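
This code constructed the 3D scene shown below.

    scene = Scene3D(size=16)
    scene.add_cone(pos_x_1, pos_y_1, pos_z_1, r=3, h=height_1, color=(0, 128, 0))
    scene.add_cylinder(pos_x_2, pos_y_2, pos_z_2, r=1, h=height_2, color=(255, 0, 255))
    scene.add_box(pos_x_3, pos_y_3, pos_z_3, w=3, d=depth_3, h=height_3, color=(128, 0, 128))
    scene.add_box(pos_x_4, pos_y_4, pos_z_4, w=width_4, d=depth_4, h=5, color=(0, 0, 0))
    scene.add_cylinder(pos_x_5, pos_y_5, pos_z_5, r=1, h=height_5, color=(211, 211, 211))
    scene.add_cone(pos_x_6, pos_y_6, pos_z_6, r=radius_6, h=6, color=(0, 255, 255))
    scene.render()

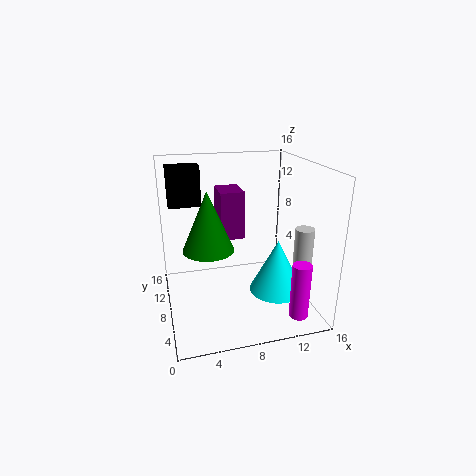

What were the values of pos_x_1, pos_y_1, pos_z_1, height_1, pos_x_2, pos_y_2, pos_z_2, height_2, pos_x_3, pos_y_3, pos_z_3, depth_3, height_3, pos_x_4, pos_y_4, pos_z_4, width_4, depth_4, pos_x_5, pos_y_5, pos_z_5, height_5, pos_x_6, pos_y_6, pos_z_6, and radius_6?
pos_x_1 = 5; pos_y_1 = 10; pos_z_1 = 6; height_1 = 7; pos_x_2 = 13; pos_y_2 = 2; pos_z_2 = 1; height_2 = 6; pos_x_3 = 7; pos_y_3 = 12; pos_z_3 = 6; depth_3 = 4; height_3 = 6; pos_x_4 = 1; pos_y_4 = 14; pos_z_4 = 10; width_4 = 4; depth_4 = 2; pos_x_5 = 14; pos_y_5 = 4; pos_z_5 = 4; height_5 = 6; pos_x_6 = 12; pos_y_6 = 6; pos_z_6 = 2; radius_6 = 3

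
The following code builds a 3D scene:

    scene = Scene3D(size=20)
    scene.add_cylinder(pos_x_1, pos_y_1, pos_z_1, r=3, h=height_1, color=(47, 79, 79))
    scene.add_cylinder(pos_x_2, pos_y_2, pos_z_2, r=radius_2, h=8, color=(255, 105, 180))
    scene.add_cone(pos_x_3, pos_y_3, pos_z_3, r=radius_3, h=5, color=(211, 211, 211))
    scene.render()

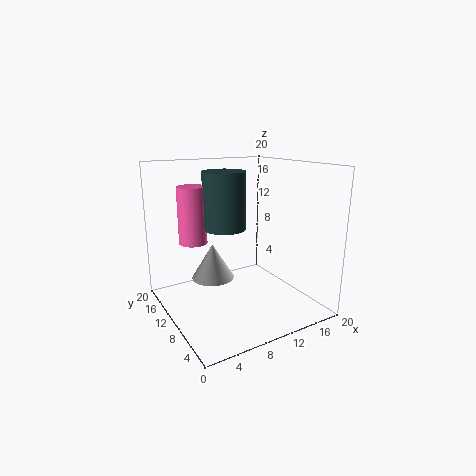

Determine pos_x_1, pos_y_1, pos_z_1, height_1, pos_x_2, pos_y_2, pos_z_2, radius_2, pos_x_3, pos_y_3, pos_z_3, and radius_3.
pos_x_1 = 9; pos_y_1 = 12; pos_z_1 = 11; height_1 = 8; pos_x_2 = 5; pos_y_2 = 14; pos_z_2 = 9; radius_2 = 2; pos_x_3 = 7; pos_y_3 = 12; pos_z_3 = 4; radius_3 = 3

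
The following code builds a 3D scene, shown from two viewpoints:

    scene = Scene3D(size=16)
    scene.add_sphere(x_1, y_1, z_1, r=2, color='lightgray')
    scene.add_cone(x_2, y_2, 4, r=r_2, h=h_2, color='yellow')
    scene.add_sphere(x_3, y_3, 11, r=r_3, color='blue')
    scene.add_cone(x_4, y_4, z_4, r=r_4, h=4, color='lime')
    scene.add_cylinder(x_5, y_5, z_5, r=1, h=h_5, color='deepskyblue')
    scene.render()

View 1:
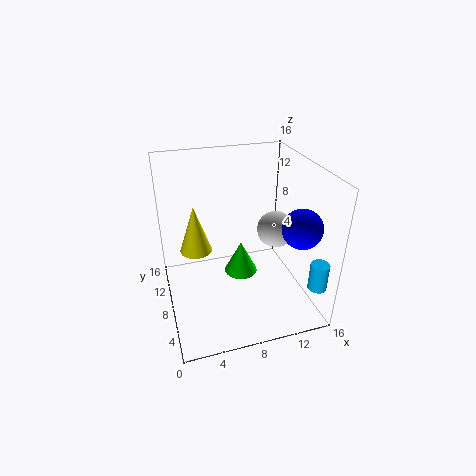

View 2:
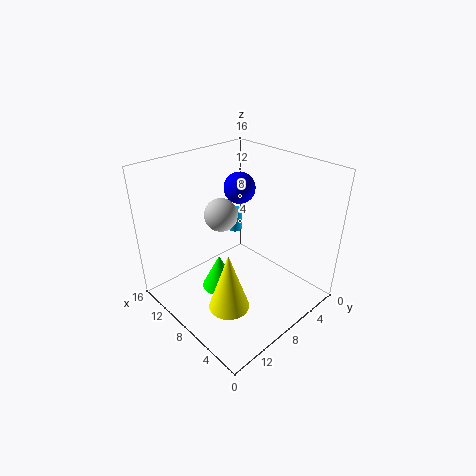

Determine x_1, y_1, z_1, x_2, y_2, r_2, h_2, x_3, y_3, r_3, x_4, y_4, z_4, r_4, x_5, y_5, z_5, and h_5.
x_1 = 12, y_1 = 7, z_1 = 9, x_2 = 4, y_2 = 13, r_2 = 2, h_2 = 6, x_3 = 13, y_3 = 3, r_3 = 2, x_4 = 9, y_4 = 10, z_4 = 2, r_4 = 2, x_5 = 15, y_5 = 2, z_5 = 4, h_5 = 3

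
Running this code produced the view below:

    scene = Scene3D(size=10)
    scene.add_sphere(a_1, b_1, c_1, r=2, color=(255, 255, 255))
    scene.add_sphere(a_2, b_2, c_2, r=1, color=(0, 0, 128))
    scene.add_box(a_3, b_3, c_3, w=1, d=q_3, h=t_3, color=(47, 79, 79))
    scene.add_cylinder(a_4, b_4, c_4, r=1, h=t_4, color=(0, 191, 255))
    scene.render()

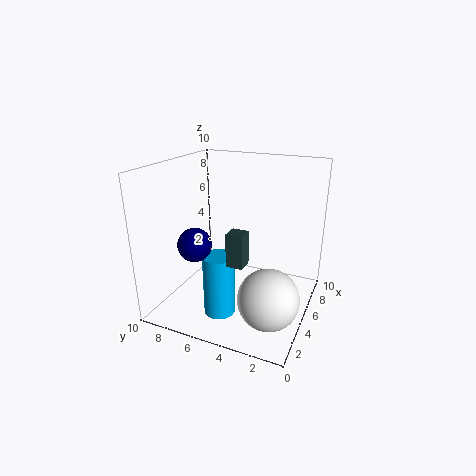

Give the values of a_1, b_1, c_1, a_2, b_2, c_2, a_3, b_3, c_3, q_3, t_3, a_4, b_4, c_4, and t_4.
a_1 = 3, b_1 = 2, c_1 = 2, a_2 = 1, b_2 = 6, c_2 = 6, a_3 = 1, b_3 = 3, c_3 = 5, q_3 = 1, t_3 = 2, a_4 = 2, b_4 = 5, c_4 = 1, t_4 = 4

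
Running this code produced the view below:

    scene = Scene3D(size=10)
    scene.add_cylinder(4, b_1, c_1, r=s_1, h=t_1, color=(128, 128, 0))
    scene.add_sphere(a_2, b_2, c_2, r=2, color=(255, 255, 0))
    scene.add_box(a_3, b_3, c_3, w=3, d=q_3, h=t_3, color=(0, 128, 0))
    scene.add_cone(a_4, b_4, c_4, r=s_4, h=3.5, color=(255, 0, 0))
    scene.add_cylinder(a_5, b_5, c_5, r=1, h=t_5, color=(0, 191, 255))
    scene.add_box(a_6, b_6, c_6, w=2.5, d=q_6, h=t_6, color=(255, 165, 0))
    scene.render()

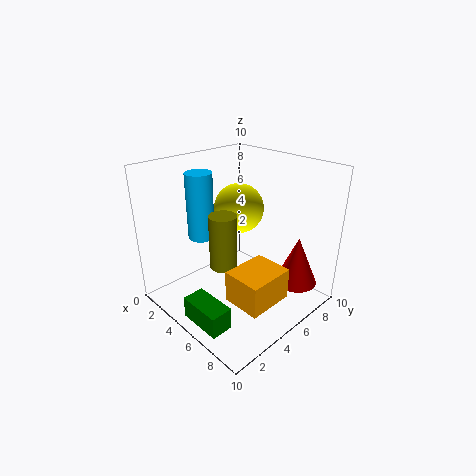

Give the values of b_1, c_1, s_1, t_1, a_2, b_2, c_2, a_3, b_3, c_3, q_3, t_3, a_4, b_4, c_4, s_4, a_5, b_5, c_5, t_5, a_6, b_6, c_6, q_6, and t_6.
b_1 = 4.5, c_1 = 2.5, s_1 = 1, t_1 = 4, a_2 = 2, b_2 = 8, c_2 = 5.5, a_3 = 4.5, b_3 = 0.5, c_3 = 0.5, q_3 = 1.5, t_3 = 1.5, a_4 = 8, b_4 = 8, c_4 = 1.5, s_4 = 1.5, a_5 = 1.5, b_5 = 4.5, c_5 = 4, t_5 = 5, a_6 = 7, b_6 = 2, c_6 = 2.5, q_6 = 3, t_6 = 2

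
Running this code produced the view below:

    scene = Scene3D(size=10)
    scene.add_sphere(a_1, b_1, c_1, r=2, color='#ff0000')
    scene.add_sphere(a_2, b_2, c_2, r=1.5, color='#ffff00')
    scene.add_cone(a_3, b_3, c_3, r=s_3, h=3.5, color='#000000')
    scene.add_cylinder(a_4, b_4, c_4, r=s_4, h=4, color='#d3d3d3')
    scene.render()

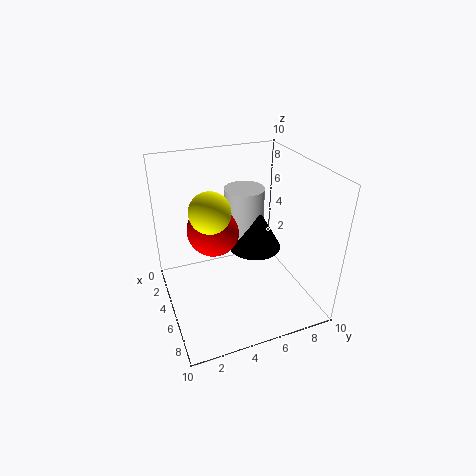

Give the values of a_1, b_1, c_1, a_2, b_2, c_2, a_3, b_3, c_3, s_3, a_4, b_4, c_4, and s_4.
a_1 = 2.5; b_1 = 4; c_1 = 4.5; a_2 = 3.5; b_2 = 3.5; c_2 = 6.5; a_3 = 3.5; b_3 = 7; c_3 = 3; s_3 = 2; a_4 = 2.5; b_4 = 6.5; c_4 = 3.5; s_4 = 1.5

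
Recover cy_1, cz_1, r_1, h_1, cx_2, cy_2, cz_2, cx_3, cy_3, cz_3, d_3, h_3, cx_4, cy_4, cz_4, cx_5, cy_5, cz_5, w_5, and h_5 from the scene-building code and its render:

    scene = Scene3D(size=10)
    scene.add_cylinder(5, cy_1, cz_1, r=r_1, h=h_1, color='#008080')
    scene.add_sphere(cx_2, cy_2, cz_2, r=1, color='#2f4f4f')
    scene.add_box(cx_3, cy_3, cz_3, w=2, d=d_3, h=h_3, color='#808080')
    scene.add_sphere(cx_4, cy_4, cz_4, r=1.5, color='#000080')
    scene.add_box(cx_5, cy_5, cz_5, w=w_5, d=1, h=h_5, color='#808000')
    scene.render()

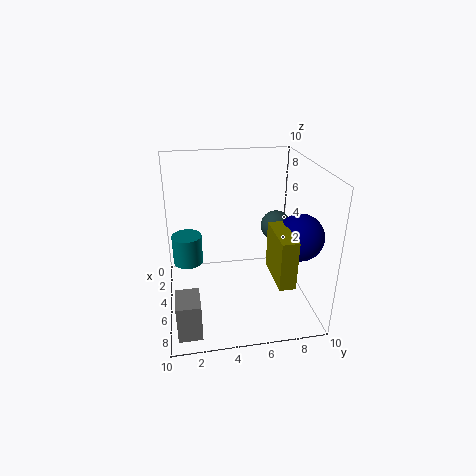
cy_1 = 1.5, cz_1 = 3.5, r_1 = 1, h_1 = 2, cx_2 = 5.5, cy_2 = 7.5, cz_2 = 6, cx_3 = 7.5, cy_3 = 0.5, cz_3 = 0.5, d_3 = 1.5, h_3 = 2.5, cx_4 = 7.5, cy_4 = 8.5, cz_4 = 6, cx_5 = 7, cy_5 = 6.5, cz_5 = 4, w_5 = 3, h_5 = 3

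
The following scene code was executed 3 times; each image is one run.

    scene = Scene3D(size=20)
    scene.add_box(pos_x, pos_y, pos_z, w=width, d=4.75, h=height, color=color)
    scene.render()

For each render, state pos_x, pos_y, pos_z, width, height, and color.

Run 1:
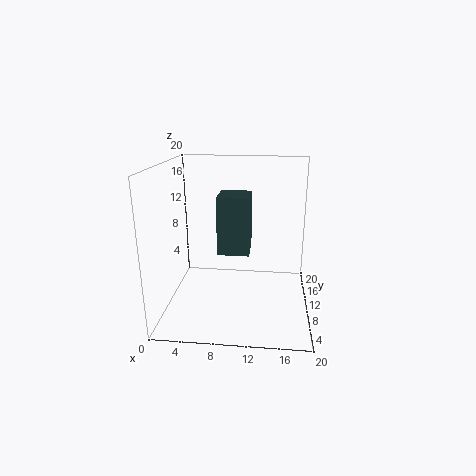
pos_x = 7.5, pos_y = 7.25, pos_z = 8.5, width = 4.25, height = 7.75, color = 'darkslategray'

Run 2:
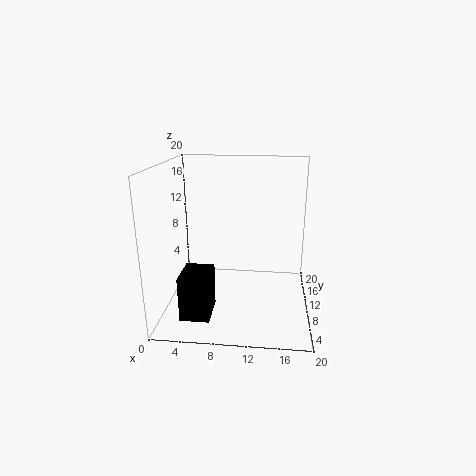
pos_x = 3.5, pos_y = 1.75, pos_z = 1.75, width = 3.75, height = 5.75, color = 'black'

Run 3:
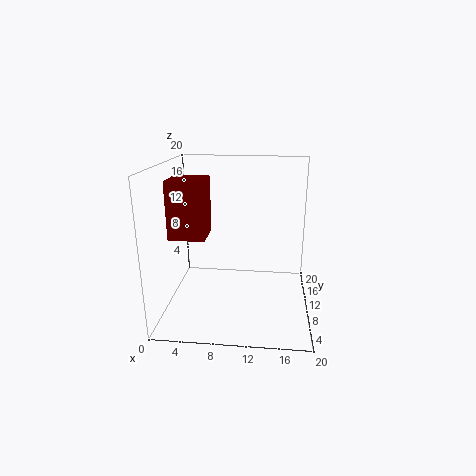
pos_x = 1.5, pos_y = 5.5, pos_z = 11, width = 4.75, height = 7.5, color = 'maroon'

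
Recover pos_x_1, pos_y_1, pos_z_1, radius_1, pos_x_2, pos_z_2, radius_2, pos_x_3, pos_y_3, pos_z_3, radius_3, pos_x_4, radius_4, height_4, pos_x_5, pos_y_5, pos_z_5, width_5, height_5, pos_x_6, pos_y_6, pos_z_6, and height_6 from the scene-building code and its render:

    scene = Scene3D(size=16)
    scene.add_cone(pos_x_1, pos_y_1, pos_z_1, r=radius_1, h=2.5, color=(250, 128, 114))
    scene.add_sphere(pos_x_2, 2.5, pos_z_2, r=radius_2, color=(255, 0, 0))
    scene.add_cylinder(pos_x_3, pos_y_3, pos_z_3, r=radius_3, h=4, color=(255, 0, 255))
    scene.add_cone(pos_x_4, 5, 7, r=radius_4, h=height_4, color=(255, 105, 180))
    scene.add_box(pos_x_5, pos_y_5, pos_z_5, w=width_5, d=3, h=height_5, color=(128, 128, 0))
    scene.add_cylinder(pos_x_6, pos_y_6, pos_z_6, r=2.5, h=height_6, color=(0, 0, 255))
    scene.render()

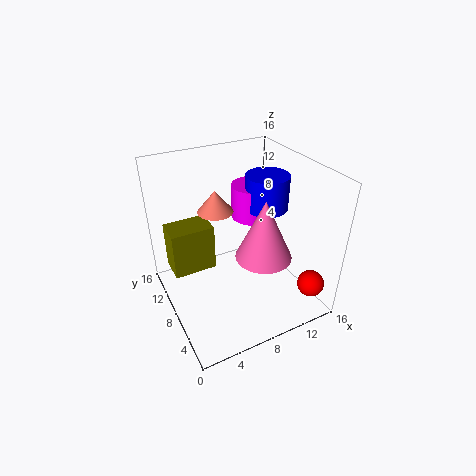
pos_x_1 = 6.5; pos_y_1 = 10.5; pos_z_1 = 10.5; radius_1 = 2; pos_x_2 = 14.5; pos_z_2 = 3; radius_2 = 1.5; pos_x_3 = 11.5; pos_y_3 = 11; pos_z_3 = 8.5; radius_3 = 2.5; pos_x_4 = 9.5; radius_4 = 3; height_4 = 6.5; pos_x_5 = 0.5; pos_y_5 = 7.5; pos_z_5 = 5.5; width_5 = 4.5; height_5 = 5; pos_x_6 = 12.5; pos_y_6 = 9.5; pos_z_6 = 10; height_6 = 4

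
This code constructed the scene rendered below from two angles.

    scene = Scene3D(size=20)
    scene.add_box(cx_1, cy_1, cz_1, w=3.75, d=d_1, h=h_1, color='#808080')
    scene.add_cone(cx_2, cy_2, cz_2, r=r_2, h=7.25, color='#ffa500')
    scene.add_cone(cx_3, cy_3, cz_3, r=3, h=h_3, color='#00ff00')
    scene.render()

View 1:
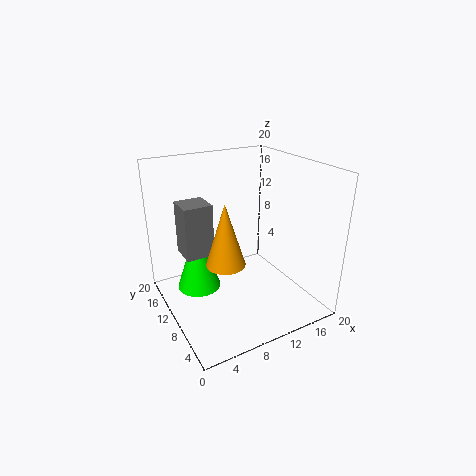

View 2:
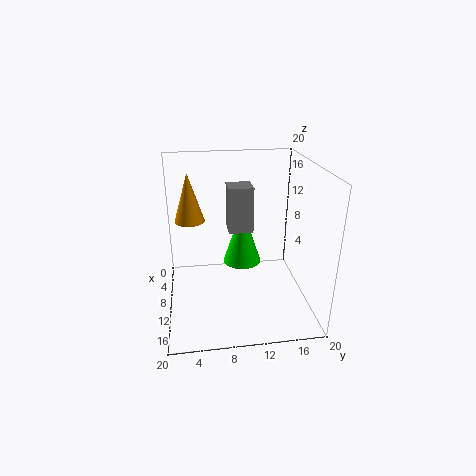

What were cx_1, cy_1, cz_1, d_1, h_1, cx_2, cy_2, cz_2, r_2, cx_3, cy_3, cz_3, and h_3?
cx_1 = 2.25
cy_1 = 9.25
cz_1 = 8.75
d_1 = 3.75
h_1 = 7
cx_2 = 4.75
cy_2 = 3.5
cz_2 = 10.75
r_2 = 2.25
cx_3 = 4.5
cy_3 = 11.5
cz_3 = 3.25
h_3 = 9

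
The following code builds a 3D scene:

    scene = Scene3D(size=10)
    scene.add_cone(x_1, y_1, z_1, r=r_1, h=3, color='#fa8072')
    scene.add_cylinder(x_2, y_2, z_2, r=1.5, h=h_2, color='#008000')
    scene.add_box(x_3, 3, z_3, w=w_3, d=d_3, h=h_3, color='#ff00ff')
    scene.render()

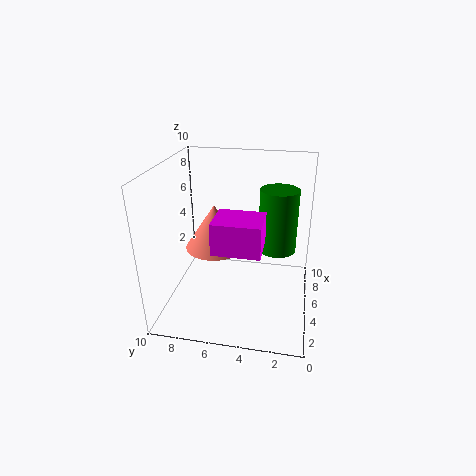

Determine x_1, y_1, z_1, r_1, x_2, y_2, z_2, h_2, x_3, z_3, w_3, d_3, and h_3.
x_1 = 4.5; y_1 = 6.5; z_1 = 4.5; r_1 = 2; x_2 = 8.5; y_2 = 2.5; z_2 = 2.5; h_2 = 5; x_3 = 1.5; z_3 = 5.5; w_3 = 2.5; d_3 = 3; h_3 = 2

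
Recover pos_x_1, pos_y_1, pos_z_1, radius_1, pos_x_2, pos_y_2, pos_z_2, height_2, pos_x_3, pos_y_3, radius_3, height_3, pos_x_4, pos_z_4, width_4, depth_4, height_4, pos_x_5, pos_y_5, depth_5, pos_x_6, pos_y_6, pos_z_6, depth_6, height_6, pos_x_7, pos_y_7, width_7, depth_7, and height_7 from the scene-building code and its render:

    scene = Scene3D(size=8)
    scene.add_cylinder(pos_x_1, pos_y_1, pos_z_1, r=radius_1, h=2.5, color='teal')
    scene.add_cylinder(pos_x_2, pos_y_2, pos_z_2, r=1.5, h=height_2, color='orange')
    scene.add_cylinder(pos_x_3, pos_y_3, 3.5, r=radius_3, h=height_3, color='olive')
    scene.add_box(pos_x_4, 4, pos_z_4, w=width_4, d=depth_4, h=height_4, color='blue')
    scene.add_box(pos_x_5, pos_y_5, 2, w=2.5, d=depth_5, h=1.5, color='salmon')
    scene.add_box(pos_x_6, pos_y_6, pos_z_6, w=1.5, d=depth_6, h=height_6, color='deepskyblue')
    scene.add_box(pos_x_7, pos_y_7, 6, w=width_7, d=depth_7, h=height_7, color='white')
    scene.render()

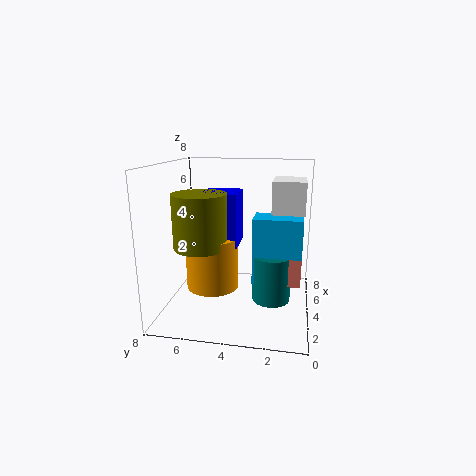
pos_x_1 = 3; pos_y_1 = 2; pos_z_1 = 1; radius_1 = 1; pos_x_2 = 4; pos_y_2 = 5.5; pos_z_2 = 1; height_2 = 3; pos_x_3 = 3.5; pos_y_3 = 6; radius_3 = 1.5; height_3 = 3; pos_x_4 = 3.5; pos_z_4 = 3.5; width_4 = 2; depth_4 = 2; height_4 = 3; pos_x_5 = 2.5; pos_y_5 = 0.5; depth_5 = 1; pos_x_6 = 2.5; pos_y_6 = 0.5; pos_z_6 = 2; depth_6 = 2.5; height_6 = 3.5; pos_x_7 = 1.5; pos_y_7 = 0.5; width_7 = 2; depth_7 = 1.5; height_7 = 1.5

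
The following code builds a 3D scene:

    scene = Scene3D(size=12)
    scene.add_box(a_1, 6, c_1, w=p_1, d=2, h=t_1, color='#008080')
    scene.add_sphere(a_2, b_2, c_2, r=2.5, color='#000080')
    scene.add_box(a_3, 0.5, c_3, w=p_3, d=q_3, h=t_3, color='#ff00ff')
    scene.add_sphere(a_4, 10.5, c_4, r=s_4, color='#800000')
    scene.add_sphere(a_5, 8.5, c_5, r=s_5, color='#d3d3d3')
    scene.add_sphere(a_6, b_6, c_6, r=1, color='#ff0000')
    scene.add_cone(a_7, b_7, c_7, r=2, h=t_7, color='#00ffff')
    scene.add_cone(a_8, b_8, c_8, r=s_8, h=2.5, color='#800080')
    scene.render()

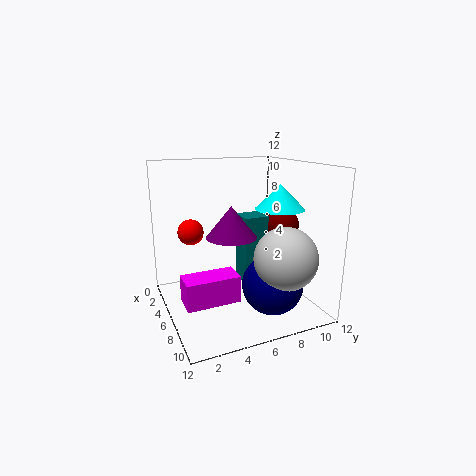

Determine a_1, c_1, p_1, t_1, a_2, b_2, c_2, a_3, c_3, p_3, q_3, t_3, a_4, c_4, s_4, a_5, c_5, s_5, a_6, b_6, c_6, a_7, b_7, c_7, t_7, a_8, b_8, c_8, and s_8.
a_1 = 5.5, c_1 = 2.5, p_1 = 2, t_1 = 5.5, a_2 = 8.5, b_2 = 8, c_2 = 2.5, a_3 = 8, c_3 = 2.5, p_3 = 2, q_3 = 4, t_3 = 2, a_4 = 5.5, c_4 = 6.5, s_4 = 1.5, a_5 = 9.5, c_5 = 5, s_5 = 2.5, a_6 = 6, b_6 = 2, c_6 = 7, a_7 = 7.5, b_7 = 9, c_7 = 8.5, t_7 = 2, a_8 = 7, b_8 = 5, c_8 = 6.5, s_8 = 2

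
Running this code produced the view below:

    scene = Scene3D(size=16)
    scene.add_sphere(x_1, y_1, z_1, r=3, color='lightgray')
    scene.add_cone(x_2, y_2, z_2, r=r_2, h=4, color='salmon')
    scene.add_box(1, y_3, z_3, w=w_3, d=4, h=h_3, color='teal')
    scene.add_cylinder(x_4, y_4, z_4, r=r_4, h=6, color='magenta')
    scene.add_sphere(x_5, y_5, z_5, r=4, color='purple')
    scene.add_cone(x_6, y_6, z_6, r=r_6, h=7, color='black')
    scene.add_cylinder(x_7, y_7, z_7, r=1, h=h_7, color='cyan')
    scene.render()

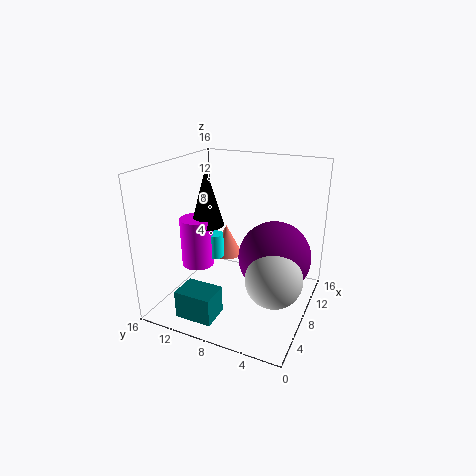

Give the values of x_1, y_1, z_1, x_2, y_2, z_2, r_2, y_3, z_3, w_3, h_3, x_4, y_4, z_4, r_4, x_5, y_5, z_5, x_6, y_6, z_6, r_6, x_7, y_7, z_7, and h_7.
x_1 = 6, y_1 = 3, z_1 = 5, x_2 = 13, y_2 = 12, z_2 = 3, r_2 = 2, y_3 = 8, z_3 = 1, w_3 = 3, h_3 = 3, x_4 = 9, y_4 = 14, z_4 = 3, r_4 = 2, x_5 = 9, y_5 = 4, z_5 = 6, x_6 = 10, y_6 = 13, z_6 = 8, r_6 = 2, x_7 = 10, y_7 = 12, z_7 = 4, h_7 = 3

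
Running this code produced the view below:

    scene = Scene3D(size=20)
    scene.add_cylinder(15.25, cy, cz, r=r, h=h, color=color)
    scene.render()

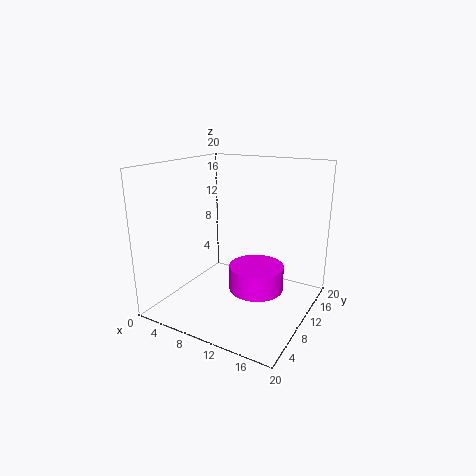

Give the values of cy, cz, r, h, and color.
cy = 5.25, cz = 6, r = 3.25, h = 3, color = 'magenta'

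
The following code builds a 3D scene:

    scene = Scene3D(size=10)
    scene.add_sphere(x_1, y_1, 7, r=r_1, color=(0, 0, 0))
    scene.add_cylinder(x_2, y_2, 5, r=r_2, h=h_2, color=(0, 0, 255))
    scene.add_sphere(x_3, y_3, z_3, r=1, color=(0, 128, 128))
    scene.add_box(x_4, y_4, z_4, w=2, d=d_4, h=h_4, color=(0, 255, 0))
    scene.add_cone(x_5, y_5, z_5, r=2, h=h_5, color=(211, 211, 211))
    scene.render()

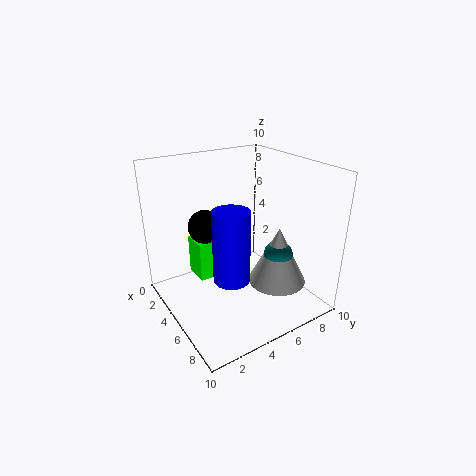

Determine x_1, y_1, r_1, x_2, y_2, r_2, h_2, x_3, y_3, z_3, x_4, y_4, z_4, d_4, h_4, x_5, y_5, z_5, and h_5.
x_1 = 6; y_1 = 2; r_1 = 1; x_2 = 9; y_2 = 2; r_2 = 1; h_2 = 4; x_3 = 7; y_3 = 7; z_3 = 4; x_4 = 1; y_4 = 3; z_4 = 1; d_4 = 3; h_4 = 3; x_5 = 7; y_5 = 7; z_5 = 2; h_5 = 4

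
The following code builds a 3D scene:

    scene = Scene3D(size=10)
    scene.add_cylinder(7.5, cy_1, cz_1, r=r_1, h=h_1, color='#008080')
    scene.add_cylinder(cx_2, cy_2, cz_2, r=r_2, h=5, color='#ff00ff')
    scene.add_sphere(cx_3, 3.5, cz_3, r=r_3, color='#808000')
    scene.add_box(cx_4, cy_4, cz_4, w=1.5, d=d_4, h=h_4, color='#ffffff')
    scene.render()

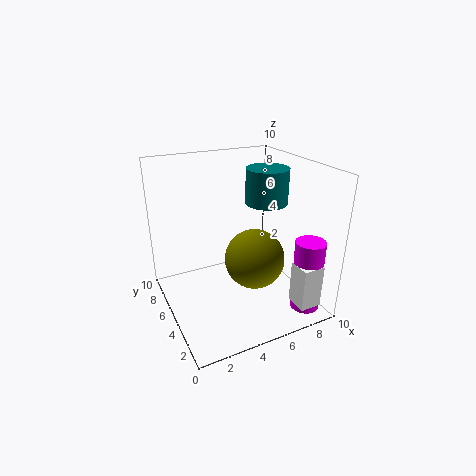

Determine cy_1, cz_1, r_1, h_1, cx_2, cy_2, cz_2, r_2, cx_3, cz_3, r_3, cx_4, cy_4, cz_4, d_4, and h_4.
cy_1 = 5.5, cz_1 = 7, r_1 = 1.5, h_1 = 2.5, cx_2 = 8.5, cy_2 = 1.5, cz_2 = 0.5, r_2 = 1, cx_3 = 5.5, cz_3 = 4, r_3 = 2, cx_4 = 7.5, cy_4 = 0.5, cz_4 = 1, d_4 = 1.5, h_4 = 3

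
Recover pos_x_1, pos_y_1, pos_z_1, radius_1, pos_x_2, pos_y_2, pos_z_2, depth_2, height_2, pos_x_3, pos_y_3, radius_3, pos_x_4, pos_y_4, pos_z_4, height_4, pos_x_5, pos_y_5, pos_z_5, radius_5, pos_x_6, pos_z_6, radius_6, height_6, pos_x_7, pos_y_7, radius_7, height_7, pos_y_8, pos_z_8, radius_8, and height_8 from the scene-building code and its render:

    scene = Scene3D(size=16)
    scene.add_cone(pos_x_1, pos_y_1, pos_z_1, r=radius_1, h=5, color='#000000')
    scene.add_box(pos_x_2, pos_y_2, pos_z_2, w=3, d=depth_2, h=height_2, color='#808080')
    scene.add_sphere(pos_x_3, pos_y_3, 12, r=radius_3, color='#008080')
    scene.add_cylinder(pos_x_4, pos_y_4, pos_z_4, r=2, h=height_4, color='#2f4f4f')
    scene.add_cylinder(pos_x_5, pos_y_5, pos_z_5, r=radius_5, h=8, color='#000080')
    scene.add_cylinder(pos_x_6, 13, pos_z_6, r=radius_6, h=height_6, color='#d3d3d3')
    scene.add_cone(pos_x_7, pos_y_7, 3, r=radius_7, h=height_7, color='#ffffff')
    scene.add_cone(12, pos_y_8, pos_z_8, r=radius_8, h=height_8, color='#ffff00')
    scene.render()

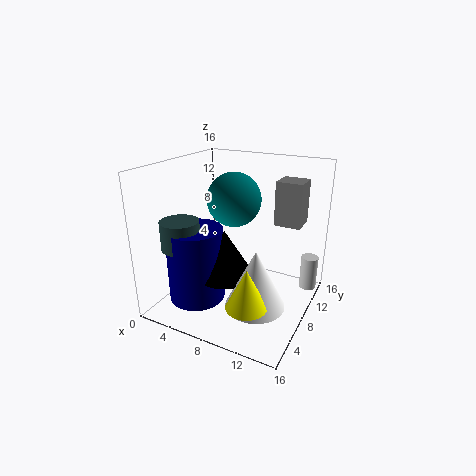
pos_x_1 = 8
pos_y_1 = 5
pos_z_1 = 5
radius_1 = 3
pos_x_2 = 11
pos_y_2 = 11
pos_z_2 = 9
depth_2 = 3
height_2 = 5
pos_x_3 = 7
pos_y_3 = 9
radius_3 = 3
pos_x_4 = 4
pos_y_4 = 3
pos_z_4 = 8
height_4 = 3
pos_x_5 = 5
pos_y_5 = 4
pos_z_5 = 2
radius_5 = 3
pos_x_6 = 15
pos_z_6 = 1
radius_6 = 1
height_6 = 4
pos_x_7 = 12
pos_y_7 = 4
radius_7 = 3
height_7 = 6
pos_y_8 = 2
pos_z_8 = 4
radius_8 = 2
height_8 = 4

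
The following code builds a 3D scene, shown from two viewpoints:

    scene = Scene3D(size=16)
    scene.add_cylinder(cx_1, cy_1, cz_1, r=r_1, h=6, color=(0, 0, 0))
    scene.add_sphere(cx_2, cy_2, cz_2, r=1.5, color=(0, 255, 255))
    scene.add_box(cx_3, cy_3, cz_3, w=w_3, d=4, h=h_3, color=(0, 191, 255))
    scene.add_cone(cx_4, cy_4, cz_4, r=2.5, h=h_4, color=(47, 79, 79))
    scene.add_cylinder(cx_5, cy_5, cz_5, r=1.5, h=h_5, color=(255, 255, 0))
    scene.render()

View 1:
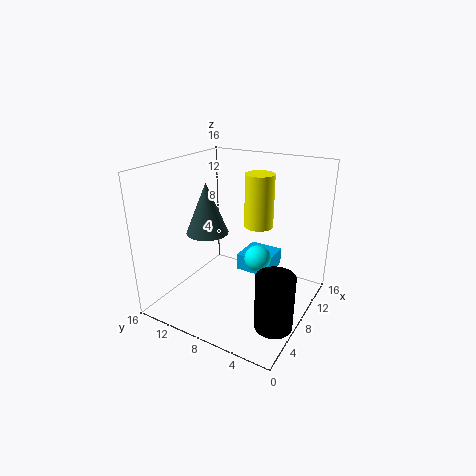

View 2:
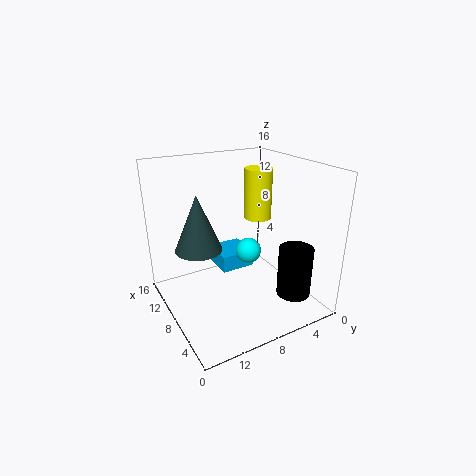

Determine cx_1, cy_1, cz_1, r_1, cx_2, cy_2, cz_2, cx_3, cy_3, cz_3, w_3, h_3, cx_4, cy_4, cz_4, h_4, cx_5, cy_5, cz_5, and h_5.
cx_1 = 5, cy_1 = 2, cz_1 = 0.5, r_1 = 2, cx_2 = 9, cy_2 = 6, cz_2 = 5.5, cx_3 = 9.5, cy_3 = 5, cz_3 = 3, w_3 = 4, h_3 = 2, cx_4 = 8.5, cy_4 = 12.5, cz_4 = 7.5, h_4 = 6, cx_5 = 8, cy_5 = 5.5, cz_5 = 10, h_5 = 5.5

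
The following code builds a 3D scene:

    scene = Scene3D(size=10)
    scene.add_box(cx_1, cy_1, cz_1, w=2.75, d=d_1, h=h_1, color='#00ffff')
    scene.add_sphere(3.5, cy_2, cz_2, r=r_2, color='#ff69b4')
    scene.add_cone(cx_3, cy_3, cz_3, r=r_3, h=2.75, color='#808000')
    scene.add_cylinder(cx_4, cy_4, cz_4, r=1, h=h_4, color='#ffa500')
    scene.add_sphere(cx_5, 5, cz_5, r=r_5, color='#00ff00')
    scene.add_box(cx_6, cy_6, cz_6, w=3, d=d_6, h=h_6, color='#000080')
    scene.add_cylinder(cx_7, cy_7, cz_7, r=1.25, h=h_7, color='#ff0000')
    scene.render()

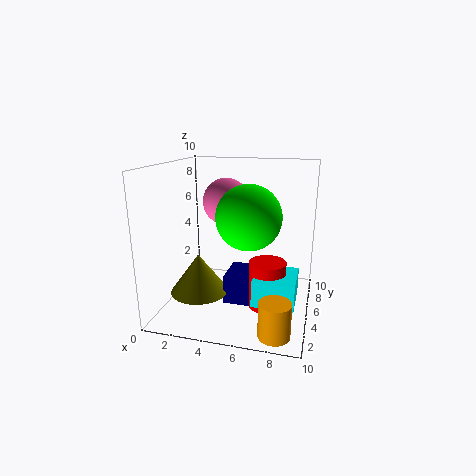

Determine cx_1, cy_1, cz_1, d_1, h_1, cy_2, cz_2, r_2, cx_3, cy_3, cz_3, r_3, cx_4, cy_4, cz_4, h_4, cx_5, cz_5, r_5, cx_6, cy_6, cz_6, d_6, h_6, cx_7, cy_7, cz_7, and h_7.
cx_1 = 6.5; cy_1 = 2.5; cz_1 = 1.25; d_1 = 3; h_1 = 1.75; cy_2 = 7.25; cz_2 = 7; r_2 = 1.75; cx_3 = 2.5; cy_3 = 3.75; cz_3 = 1.25; r_3 = 2; cx_4 = 8.25; cy_4 = 1.25; cz_4 = 0.25; h_4 = 2.25; cx_5 = 5.75; cz_5 = 6.5; r_5 = 2.25; cx_6 = 4.25; cy_6 = 3.75; cz_6 = 0.5; d_6 = 2.75; h_6 = 2; cx_7 = 7.25; cy_7 = 4.25; cz_7 = 0.5; h_7 = 3.25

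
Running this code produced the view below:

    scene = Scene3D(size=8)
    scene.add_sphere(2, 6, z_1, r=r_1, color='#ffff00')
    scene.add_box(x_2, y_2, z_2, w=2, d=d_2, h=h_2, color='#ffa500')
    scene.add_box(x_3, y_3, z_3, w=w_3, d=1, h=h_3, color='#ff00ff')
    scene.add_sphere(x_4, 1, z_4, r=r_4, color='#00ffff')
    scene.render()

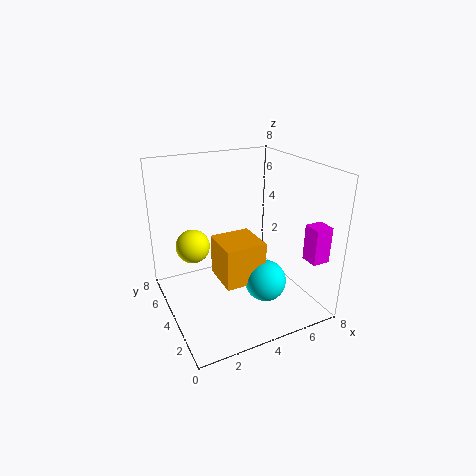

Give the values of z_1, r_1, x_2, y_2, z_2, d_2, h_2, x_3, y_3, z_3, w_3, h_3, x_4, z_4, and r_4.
z_1 = 3; r_1 = 1; x_2 = 2; y_2 = 1; z_2 = 3; d_2 = 2; h_2 = 2; x_3 = 7; y_3 = 1; z_3 = 3; w_3 = 1; h_3 = 2; x_4 = 4; z_4 = 3; r_4 = 1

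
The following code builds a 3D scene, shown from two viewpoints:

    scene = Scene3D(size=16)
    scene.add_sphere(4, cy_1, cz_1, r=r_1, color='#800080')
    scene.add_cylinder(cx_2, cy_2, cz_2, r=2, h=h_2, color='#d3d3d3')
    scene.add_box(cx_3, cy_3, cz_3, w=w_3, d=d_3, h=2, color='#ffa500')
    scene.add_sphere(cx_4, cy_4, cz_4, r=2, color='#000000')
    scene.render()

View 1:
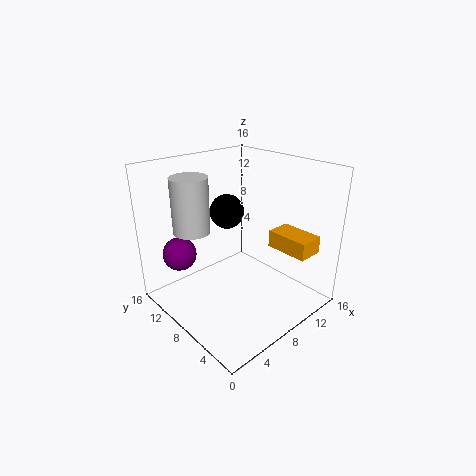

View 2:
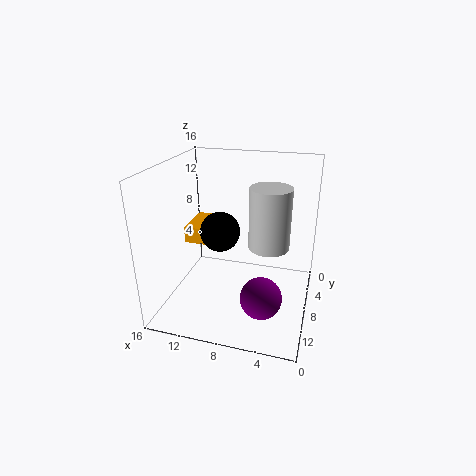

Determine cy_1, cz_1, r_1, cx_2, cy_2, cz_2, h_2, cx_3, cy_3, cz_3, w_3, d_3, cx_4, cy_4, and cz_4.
cy_1 = 14; cz_1 = 5; r_1 = 2; cx_2 = 4; cy_2 = 11; cz_2 = 9; h_2 = 6; cx_3 = 12; cy_3 = 2; cz_3 = 6; w_3 = 3; d_3 = 5; cx_4 = 9; cy_4 = 11; cz_4 = 10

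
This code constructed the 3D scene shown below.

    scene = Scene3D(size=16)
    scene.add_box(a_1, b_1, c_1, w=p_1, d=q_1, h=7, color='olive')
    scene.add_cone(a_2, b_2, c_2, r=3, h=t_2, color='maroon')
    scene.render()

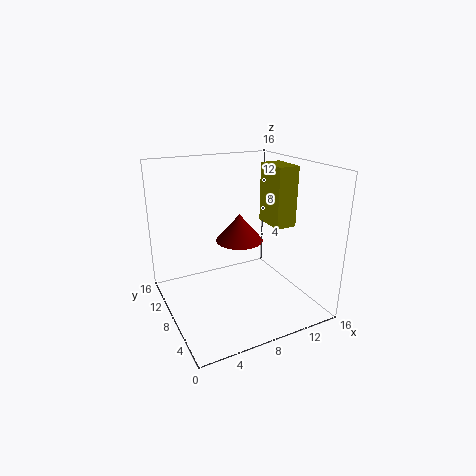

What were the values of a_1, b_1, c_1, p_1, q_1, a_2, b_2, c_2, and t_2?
a_1 = 12.5
b_1 = 7
c_1 = 8.5
p_1 = 2.5
q_1 = 4
a_2 = 10.5
b_2 = 12.5
c_2 = 5.5
t_2 = 3.5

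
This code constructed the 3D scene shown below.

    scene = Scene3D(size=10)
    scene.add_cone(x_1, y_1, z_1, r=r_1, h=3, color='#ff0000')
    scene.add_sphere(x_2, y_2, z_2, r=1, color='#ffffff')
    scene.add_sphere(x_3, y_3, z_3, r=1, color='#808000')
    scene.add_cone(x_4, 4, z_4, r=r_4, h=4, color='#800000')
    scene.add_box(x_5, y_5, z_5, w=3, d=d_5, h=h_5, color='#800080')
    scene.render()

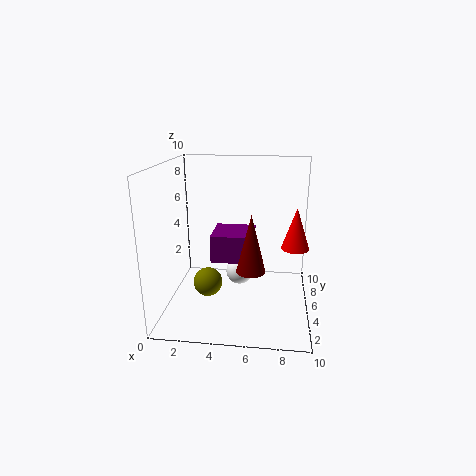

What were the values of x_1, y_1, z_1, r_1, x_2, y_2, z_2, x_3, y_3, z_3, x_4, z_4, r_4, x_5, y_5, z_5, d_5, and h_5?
x_1 = 9; y_1 = 6; z_1 = 4; r_1 = 1; x_2 = 5; y_2 = 6; z_2 = 2; x_3 = 3; y_3 = 4; z_3 = 2; x_4 = 6; z_4 = 3; r_4 = 1; x_5 = 3; y_5 = 5; z_5 = 3; d_5 = 3; h_5 = 2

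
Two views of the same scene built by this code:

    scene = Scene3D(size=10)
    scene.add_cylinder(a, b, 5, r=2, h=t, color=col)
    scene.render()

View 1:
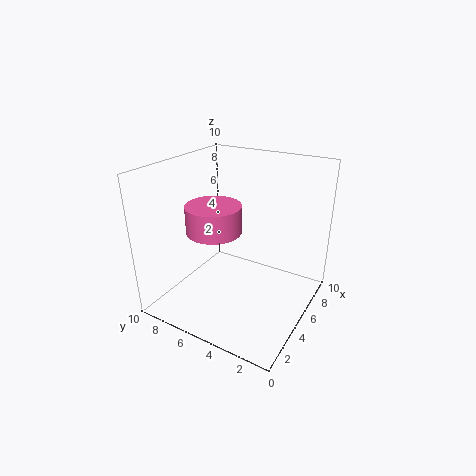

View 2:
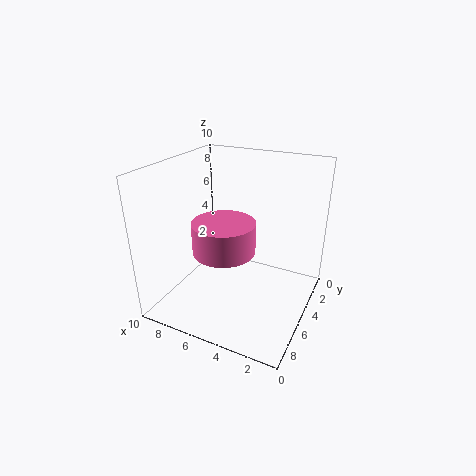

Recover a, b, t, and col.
a = 5; b = 7; t = 2; col = 'hotpink'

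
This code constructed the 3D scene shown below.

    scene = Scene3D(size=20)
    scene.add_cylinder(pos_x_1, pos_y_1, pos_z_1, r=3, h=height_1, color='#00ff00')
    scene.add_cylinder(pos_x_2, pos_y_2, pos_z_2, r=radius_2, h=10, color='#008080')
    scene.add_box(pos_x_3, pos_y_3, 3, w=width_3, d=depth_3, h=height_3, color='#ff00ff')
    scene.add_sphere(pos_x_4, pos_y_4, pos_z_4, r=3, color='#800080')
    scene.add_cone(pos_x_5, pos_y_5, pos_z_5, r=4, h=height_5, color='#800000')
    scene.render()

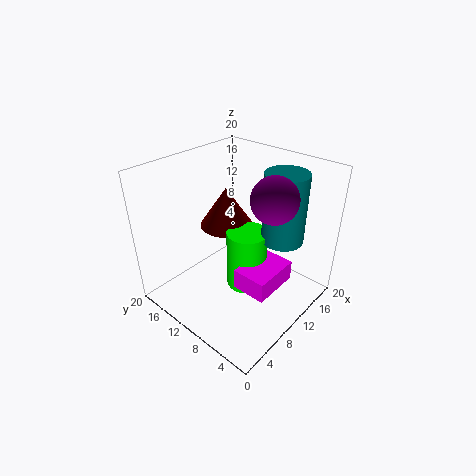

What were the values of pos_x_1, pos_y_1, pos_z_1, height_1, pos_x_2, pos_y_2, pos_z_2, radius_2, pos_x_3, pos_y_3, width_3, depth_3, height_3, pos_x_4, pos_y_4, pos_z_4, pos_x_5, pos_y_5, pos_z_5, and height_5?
pos_x_1 = 12, pos_y_1 = 10, pos_z_1 = 1, height_1 = 9, pos_x_2 = 15, pos_y_2 = 6, pos_z_2 = 9, radius_2 = 3, pos_x_3 = 8, pos_y_3 = 4, width_3 = 7, depth_3 = 5, height_3 = 3, pos_x_4 = 11, pos_y_4 = 5, pos_z_4 = 17, pos_x_5 = 13, pos_y_5 = 15, pos_z_5 = 9, height_5 = 6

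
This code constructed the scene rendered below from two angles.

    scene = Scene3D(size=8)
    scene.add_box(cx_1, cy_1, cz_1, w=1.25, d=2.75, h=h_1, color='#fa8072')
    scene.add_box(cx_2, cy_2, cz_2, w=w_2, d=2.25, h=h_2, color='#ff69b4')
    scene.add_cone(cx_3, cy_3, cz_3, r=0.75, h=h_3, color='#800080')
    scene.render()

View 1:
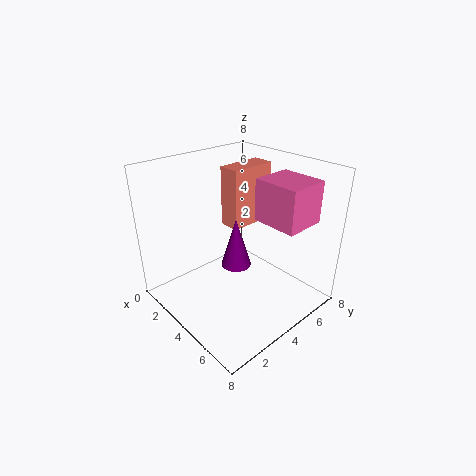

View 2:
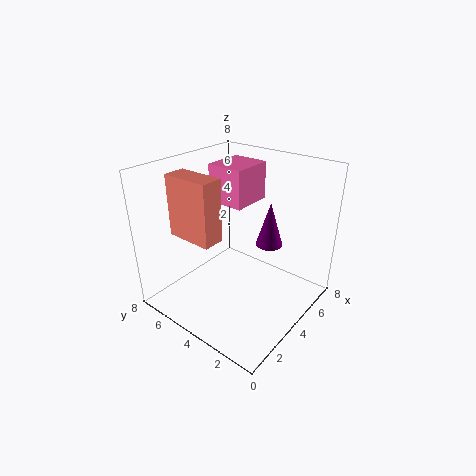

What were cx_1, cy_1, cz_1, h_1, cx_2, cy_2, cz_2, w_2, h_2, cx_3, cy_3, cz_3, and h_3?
cx_1 = 2
cy_1 = 4.5
cz_1 = 4
h_1 = 3.5
cx_2 = 4.75
cy_2 = 4.5
cz_2 = 5.25
w_2 = 2.5
h_2 = 2.25
cx_3 = 5.25
cy_3 = 2.75
cz_3 = 3.5
h_3 = 2.5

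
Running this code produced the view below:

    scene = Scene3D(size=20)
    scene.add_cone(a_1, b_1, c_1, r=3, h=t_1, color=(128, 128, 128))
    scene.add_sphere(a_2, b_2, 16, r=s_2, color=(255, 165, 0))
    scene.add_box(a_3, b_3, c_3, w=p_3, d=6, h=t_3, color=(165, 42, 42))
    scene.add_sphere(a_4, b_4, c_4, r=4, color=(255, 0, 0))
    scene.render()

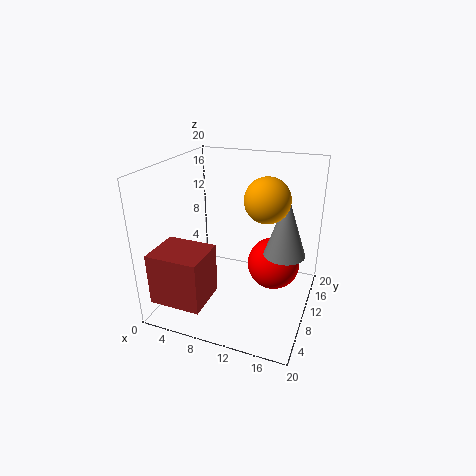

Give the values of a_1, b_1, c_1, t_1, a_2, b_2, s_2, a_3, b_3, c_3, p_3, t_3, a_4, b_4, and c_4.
a_1 = 16, b_1 = 13, c_1 = 7, t_1 = 9, a_2 = 14, b_2 = 10, s_2 = 3, a_3 = 1, b_3 = 1, c_3 = 3, p_3 = 7, t_3 = 7, a_4 = 14, b_4 = 15, c_4 = 4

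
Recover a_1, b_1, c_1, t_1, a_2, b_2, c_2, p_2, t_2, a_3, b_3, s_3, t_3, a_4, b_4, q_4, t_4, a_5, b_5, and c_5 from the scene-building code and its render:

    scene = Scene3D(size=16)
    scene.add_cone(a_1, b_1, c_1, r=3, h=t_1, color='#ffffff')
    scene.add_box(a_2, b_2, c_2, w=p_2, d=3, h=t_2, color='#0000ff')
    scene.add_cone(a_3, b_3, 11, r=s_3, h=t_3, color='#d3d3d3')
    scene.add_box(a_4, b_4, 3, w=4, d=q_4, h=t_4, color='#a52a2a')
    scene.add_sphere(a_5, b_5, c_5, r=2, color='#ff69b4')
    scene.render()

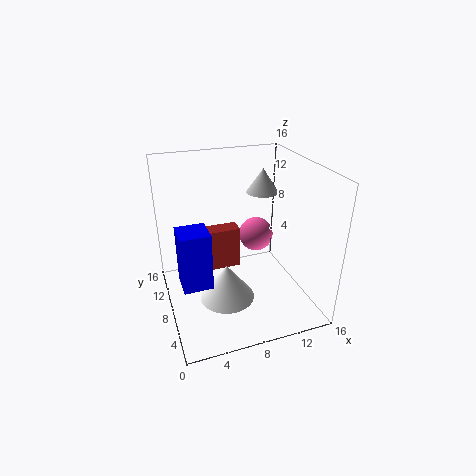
a_1 = 6; b_1 = 6; c_1 = 2; t_1 = 4; a_2 = 1; b_2 = 4; c_2 = 5; p_2 = 3; t_2 = 6; a_3 = 13; b_3 = 13; s_3 = 2; t_3 = 3; a_4 = 5; b_4 = 10; q_4 = 2; t_4 = 5; a_5 = 11; b_5 = 10; c_5 = 7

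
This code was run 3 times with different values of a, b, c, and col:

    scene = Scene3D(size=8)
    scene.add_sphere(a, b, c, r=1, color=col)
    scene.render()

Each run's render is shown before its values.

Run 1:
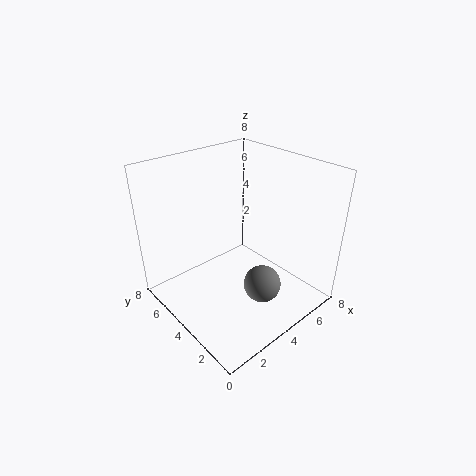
a = 4, b = 2, c = 2, col = 'gray'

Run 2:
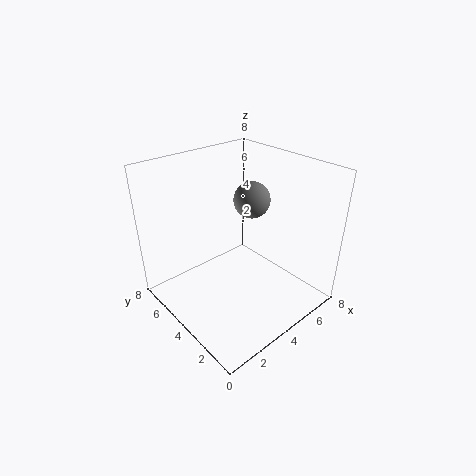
a = 5, b = 4, c = 6, col = 'gray'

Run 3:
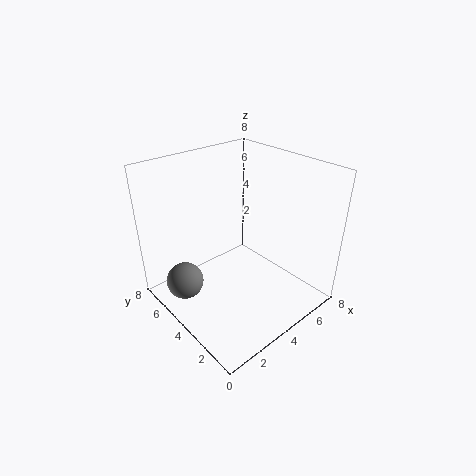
a = 1, b = 5, c = 2, col = 'gray'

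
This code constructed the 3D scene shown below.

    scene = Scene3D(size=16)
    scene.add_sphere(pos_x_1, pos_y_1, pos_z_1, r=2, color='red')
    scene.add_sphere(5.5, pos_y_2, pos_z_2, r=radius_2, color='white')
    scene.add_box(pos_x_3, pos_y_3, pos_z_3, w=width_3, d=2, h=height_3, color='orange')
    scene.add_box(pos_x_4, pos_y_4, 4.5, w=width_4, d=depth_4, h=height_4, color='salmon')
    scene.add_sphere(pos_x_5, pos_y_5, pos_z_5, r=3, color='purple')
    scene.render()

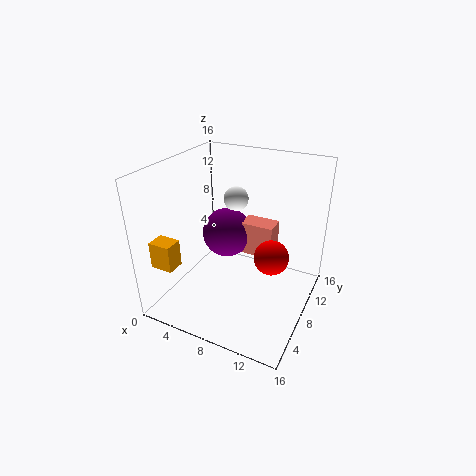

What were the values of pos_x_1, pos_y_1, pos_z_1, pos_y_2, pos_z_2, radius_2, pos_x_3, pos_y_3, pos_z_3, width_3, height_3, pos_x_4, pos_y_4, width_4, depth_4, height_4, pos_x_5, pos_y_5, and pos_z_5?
pos_x_1 = 11.5
pos_y_1 = 9.5
pos_z_1 = 5.5
pos_y_2 = 12.5
pos_z_2 = 10.5
radius_2 = 1.5
pos_x_3 = 0.5
pos_y_3 = 2
pos_z_3 = 5.5
width_3 = 2.5
height_3 = 3
pos_x_4 = 7
pos_y_4 = 10.5
width_4 = 4
depth_4 = 2.5
height_4 = 4
pos_x_5 = 5
pos_y_5 = 11
pos_z_5 = 6.5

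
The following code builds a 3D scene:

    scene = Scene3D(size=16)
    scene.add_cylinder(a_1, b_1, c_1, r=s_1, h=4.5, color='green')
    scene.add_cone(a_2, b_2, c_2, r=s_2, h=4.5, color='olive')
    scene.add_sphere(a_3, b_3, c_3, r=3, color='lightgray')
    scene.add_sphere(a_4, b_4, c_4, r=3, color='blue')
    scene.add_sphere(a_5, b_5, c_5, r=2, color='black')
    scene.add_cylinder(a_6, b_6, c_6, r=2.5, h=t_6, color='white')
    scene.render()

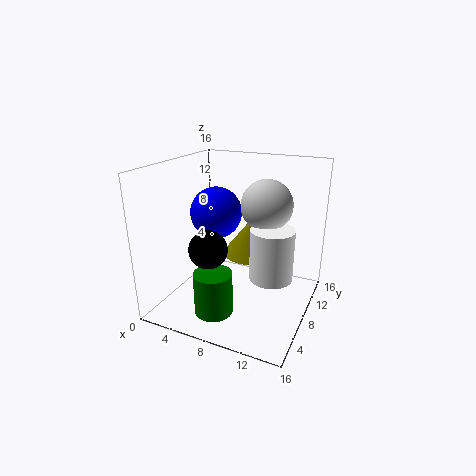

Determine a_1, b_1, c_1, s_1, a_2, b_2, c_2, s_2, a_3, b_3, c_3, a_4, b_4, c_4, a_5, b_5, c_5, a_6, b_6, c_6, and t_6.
a_1 = 7.5; b_1 = 3; c_1 = 1.5; s_1 = 2; a_2 = 8; b_2 = 12; c_2 = 4.5; s_2 = 3.5; a_3 = 10; b_3 = 11.5; c_3 = 11; a_4 = 4.5; b_4 = 9.5; c_4 = 10; a_5 = 6.5; b_5 = 4; c_5 = 8; a_6 = 11.5; b_6 = 9.5; c_6 = 3; t_6 = 6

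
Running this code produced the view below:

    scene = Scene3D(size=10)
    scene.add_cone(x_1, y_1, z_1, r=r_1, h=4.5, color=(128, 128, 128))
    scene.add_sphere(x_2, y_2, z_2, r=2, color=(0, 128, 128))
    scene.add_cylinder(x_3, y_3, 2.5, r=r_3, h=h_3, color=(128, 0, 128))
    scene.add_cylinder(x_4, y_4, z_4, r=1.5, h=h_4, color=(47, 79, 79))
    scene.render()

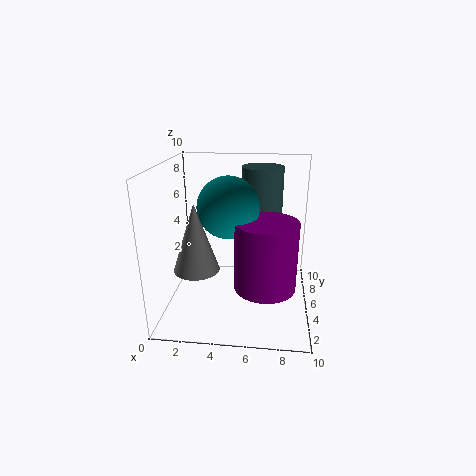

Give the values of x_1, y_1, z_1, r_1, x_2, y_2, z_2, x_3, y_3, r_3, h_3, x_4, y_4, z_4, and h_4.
x_1 = 2.5
y_1 = 3
z_1 = 3.5
r_1 = 1.5
x_2 = 4.5
y_2 = 4
z_2 = 7.5
x_3 = 7
y_3 = 3
r_3 = 2
h_3 = 4.5
x_4 = 6.5
y_4 = 7.5
z_4 = 6
h_4 = 3.5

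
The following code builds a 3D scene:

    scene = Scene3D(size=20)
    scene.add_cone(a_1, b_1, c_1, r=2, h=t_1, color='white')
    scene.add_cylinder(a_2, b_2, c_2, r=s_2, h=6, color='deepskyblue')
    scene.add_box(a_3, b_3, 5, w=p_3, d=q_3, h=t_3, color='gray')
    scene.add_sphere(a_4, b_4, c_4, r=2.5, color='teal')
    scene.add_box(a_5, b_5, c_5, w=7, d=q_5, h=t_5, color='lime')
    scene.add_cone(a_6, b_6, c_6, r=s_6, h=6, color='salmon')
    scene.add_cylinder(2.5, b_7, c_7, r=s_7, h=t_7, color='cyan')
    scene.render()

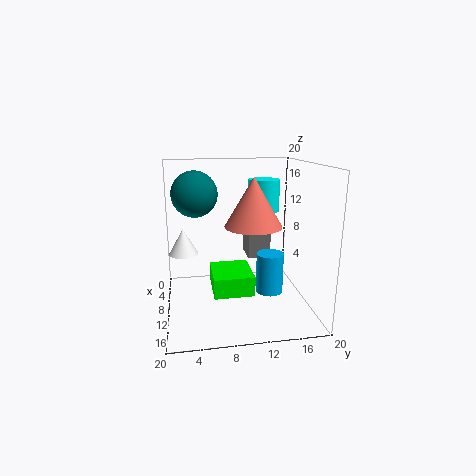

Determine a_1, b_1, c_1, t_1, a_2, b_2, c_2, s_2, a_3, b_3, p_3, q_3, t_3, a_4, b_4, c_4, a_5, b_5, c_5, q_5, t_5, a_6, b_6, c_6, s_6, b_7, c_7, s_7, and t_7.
a_1 = 9.5
b_1 = 2.5
c_1 = 8
t_1 = 3.5
a_2 = 9
b_2 = 15
c_2 = 1
s_2 = 2
a_3 = 0.5
b_3 = 12.5
p_3 = 5
q_3 = 3.5
t_3 = 6.5
a_4 = 17
b_4 = 4
c_4 = 17.5
a_5 = 3.5
b_5 = 6.5
c_5 = 1
q_5 = 6
t_5 = 3
a_6 = 15
b_6 = 11
c_6 = 13
s_6 = 3.5
b_7 = 15.5
c_7 = 12
s_7 = 2.5
t_7 = 5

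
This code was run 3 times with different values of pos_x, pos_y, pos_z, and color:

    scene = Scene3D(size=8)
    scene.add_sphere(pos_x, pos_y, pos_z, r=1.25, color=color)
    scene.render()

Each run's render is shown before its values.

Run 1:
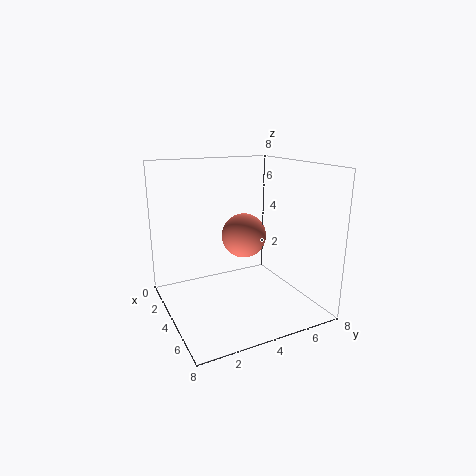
pos_x = 3.75, pos_y = 4.5, pos_z = 4, color = 'salmon'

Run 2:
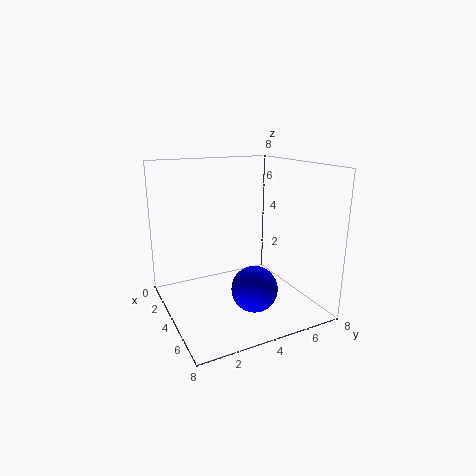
pos_x = 5.5, pos_y = 4.25, pos_z = 1.5, color = 'blue'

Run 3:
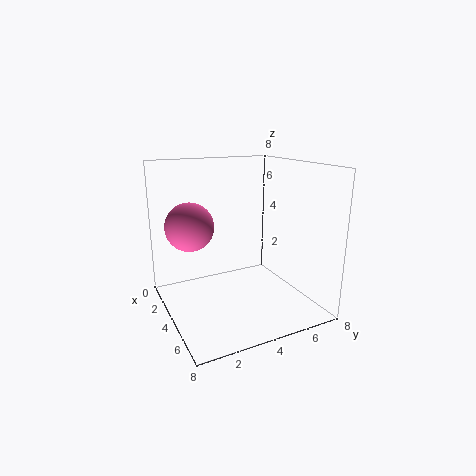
pos_x = 4, pos_y = 1.25, pos_z = 5, color = 'hotpink'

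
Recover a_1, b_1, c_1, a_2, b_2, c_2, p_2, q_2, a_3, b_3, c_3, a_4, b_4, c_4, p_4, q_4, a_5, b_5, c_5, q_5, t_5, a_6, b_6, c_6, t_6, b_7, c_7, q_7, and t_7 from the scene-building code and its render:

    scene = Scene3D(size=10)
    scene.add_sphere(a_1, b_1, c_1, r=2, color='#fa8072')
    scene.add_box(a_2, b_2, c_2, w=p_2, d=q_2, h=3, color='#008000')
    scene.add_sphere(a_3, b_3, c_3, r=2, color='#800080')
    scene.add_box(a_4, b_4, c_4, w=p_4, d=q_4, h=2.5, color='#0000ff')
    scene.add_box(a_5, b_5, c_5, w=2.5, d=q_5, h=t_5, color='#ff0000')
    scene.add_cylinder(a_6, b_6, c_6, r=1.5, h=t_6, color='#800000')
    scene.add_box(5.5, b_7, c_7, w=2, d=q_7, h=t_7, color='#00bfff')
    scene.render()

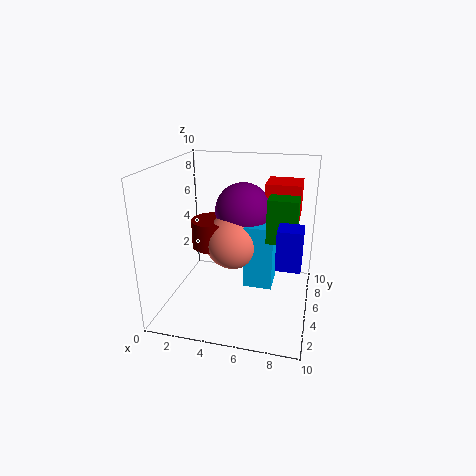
a_1 = 4.5, b_1 = 5.5, c_1 = 4.5, a_2 = 7, b_2 = 4.5, c_2 = 5, p_2 = 2, q_2 = 1.5, a_3 = 5, b_3 = 6.5, c_3 = 6.5, a_4 = 8, b_4 = 2, c_4 = 4.5, p_4 = 1.5, q_4 = 1.5, a_5 = 6.5, b_5 = 6.5, c_5 = 6, q_5 = 2.5, t_5 = 2.5, a_6 = 3, b_6 = 5.5, c_6 = 4, t_6 = 2, b_7 = 4.5, c_7 = 1.5, q_7 = 2, t_7 = 4.5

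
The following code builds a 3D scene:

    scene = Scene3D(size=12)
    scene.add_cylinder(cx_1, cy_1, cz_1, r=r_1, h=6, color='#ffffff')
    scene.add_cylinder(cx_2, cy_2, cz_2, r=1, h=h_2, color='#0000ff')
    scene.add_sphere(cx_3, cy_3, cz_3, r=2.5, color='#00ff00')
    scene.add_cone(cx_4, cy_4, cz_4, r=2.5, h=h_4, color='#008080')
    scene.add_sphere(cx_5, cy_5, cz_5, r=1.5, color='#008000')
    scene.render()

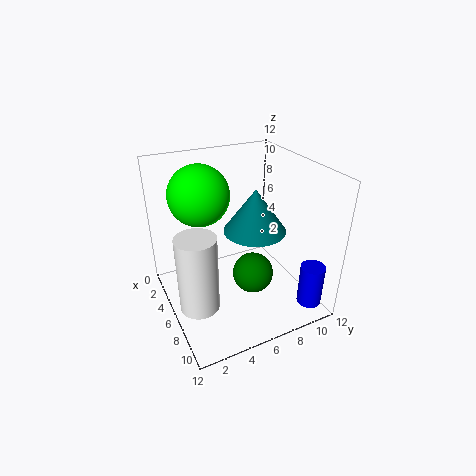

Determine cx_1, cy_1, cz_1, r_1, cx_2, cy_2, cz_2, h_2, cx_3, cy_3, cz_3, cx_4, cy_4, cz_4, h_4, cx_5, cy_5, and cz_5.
cx_1 = 8.5, cy_1 = 1.5, cz_1 = 2.5, r_1 = 1.5, cx_2 = 10.5, cy_2 = 10.5, cz_2 = 1, h_2 = 3.5, cx_3 = 4, cy_3 = 3.5, cz_3 = 9.5, cx_4 = 7, cy_4 = 7, cz_4 = 7, h_4 = 3.5, cx_5 = 9.5, cy_5 = 5.5, cz_5 = 5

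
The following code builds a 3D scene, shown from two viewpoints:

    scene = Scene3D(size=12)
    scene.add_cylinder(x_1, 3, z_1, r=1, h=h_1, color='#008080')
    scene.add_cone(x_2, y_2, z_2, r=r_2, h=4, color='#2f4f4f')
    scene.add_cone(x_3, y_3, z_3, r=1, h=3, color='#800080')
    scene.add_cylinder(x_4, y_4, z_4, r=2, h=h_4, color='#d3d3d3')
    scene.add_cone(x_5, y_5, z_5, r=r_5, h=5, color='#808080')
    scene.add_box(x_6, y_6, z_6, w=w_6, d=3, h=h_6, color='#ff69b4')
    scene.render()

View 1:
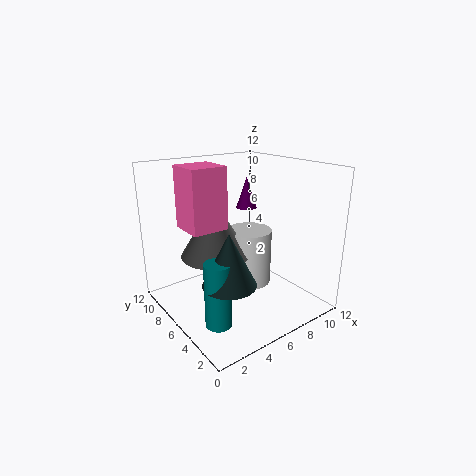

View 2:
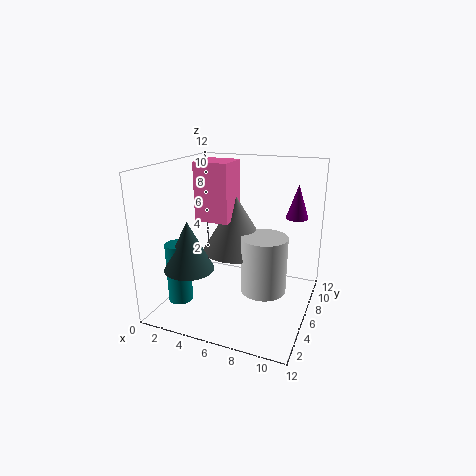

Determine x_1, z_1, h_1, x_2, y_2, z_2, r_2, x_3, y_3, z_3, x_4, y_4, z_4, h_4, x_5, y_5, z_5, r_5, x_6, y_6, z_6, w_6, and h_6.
x_1 = 2
z_1 = 1
h_1 = 5
x_2 = 3
y_2 = 3
z_2 = 4
r_2 = 2
x_3 = 10
y_3 = 10
z_3 = 7
x_4 = 8
y_4 = 7
z_4 = 1
h_4 = 5
x_5 = 5
y_5 = 8
z_5 = 4
r_5 = 3
x_6 = 2
y_6 = 6
z_6 = 7
w_6 = 3
h_6 = 5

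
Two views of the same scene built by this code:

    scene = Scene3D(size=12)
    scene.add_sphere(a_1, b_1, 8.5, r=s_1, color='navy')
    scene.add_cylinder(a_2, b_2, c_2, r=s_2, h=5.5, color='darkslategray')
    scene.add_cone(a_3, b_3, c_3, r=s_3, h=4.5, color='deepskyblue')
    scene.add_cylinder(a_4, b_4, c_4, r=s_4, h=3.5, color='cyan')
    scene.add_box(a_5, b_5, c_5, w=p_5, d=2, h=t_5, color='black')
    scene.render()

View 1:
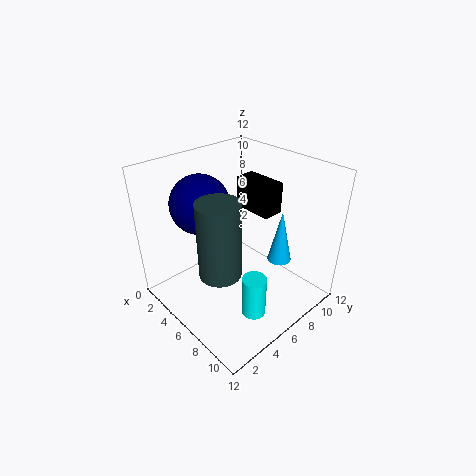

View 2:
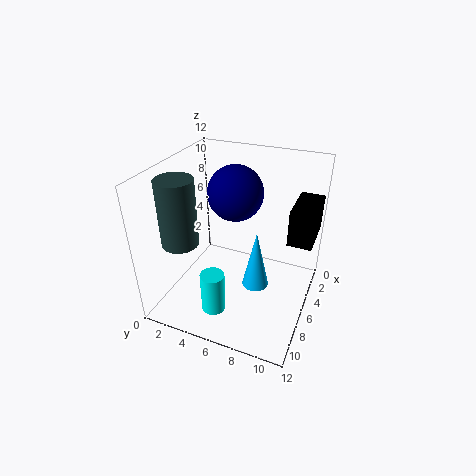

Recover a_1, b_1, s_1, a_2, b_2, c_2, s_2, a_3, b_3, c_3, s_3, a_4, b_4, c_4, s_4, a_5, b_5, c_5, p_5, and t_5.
a_1 = 3
b_1 = 4.5
s_1 = 2.5
a_2 = 8.5
b_2 = 2
c_2 = 6
s_2 = 1.5
a_3 = 8.5
b_3 = 8.5
c_3 = 4
s_3 = 1
a_4 = 9
b_4 = 5
c_4 = 0.5
s_4 = 1
a_5 = 1.5
b_5 = 10
c_5 = 6
p_5 = 4
t_5 = 3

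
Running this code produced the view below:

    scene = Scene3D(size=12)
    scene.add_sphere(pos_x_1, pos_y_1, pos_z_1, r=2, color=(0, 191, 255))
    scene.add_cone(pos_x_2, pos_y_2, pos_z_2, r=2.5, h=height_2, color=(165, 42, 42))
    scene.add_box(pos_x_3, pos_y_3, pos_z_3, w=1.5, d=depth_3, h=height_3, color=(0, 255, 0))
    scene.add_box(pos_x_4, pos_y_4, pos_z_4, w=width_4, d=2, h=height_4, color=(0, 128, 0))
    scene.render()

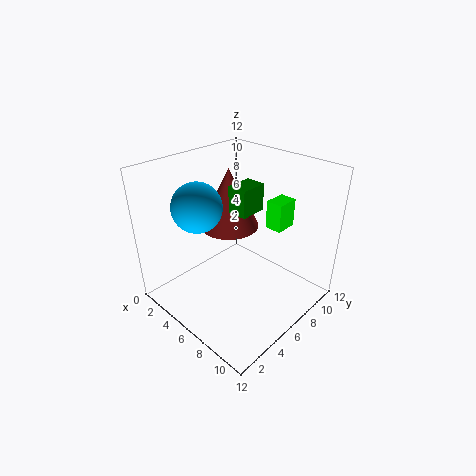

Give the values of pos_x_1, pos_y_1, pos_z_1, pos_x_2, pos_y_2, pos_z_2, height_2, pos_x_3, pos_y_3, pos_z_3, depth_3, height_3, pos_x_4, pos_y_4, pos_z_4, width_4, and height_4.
pos_x_1 = 4, pos_y_1 = 3.5, pos_z_1 = 9, pos_x_2 = 4.5, pos_y_2 = 6.5, pos_z_2 = 6.5, height_2 = 5, pos_x_3 = 6.5, pos_y_3 = 9, pos_z_3 = 6, depth_3 = 2, height_3 = 2.5, pos_x_4 = 7, pos_y_4 = 4, pos_z_4 = 9.5, width_4 = 1.5, height_4 = 2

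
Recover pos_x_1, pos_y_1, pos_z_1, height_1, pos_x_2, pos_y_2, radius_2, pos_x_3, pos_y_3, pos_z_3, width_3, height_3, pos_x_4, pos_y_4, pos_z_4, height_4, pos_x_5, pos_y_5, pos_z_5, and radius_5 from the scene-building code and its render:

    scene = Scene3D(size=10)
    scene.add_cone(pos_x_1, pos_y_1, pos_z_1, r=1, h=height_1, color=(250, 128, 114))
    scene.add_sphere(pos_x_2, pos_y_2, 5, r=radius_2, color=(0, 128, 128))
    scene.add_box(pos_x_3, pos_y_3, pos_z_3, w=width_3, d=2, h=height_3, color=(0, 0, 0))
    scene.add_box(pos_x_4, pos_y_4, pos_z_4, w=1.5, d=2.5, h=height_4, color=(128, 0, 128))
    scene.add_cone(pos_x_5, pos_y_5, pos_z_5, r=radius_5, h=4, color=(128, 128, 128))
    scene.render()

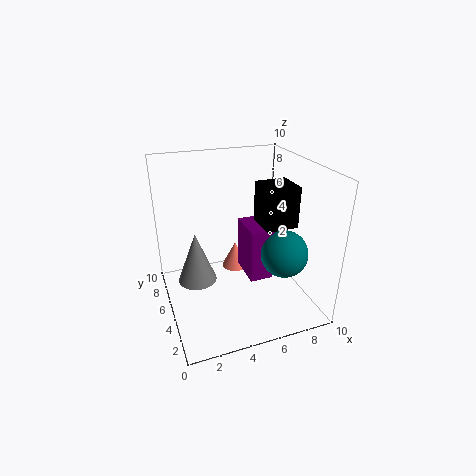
pos_x_1 = 5.5; pos_y_1 = 7; pos_z_1 = 1.5; height_1 = 2; pos_x_2 = 7; pos_y_2 = 2; radius_2 = 1.5; pos_x_3 = 5.5; pos_y_3 = 1.5; pos_z_3 = 7; width_3 = 2; height_3 = 2.5; pos_x_4 = 5; pos_y_4 = 2.5; pos_z_4 = 3; height_4 = 3.5; pos_x_5 = 2.5; pos_y_5 = 7.5; pos_z_5 = 0.5; radius_5 = 1.5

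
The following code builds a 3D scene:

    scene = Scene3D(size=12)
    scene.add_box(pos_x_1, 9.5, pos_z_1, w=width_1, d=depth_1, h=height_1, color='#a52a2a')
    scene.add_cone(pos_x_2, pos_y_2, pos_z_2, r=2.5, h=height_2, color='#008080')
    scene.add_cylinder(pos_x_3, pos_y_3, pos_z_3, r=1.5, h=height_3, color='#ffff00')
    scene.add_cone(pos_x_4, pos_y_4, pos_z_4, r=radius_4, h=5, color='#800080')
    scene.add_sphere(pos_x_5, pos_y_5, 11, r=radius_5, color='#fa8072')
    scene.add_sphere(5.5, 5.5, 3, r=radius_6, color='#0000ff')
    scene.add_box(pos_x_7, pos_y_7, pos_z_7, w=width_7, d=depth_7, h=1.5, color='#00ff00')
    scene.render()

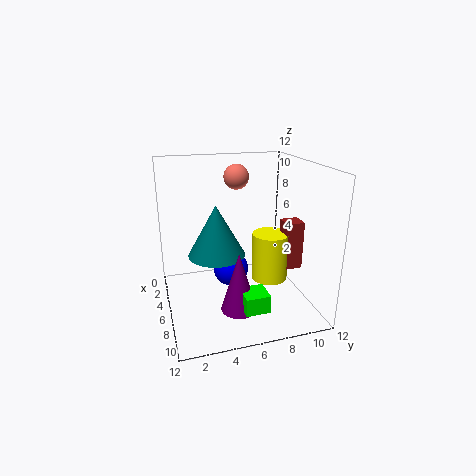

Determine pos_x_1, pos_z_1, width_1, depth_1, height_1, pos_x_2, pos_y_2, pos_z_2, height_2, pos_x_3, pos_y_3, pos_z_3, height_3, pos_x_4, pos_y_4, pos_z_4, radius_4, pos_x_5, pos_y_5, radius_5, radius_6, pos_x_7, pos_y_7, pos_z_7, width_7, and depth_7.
pos_x_1 = 6.5, pos_z_1 = 3.5, width_1 = 1.5, depth_1 = 1.5, height_1 = 4, pos_x_2 = 4.5, pos_y_2 = 4.5, pos_z_2 = 4, height_2 = 4.5, pos_x_3 = 7, pos_y_3 = 8.5, pos_z_3 = 2.5, height_3 = 4, pos_x_4 = 8, pos_y_4 = 5.5, pos_z_4 = 0.5, radius_4 = 1.5, pos_x_5 = 5.5, pos_y_5 = 6, radius_5 = 1, radius_6 = 1.5, pos_x_7 = 8, pos_y_7 = 5.5, pos_z_7 = 1, width_7 = 2, depth_7 = 2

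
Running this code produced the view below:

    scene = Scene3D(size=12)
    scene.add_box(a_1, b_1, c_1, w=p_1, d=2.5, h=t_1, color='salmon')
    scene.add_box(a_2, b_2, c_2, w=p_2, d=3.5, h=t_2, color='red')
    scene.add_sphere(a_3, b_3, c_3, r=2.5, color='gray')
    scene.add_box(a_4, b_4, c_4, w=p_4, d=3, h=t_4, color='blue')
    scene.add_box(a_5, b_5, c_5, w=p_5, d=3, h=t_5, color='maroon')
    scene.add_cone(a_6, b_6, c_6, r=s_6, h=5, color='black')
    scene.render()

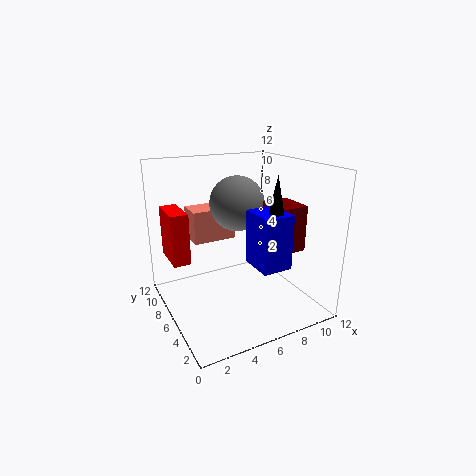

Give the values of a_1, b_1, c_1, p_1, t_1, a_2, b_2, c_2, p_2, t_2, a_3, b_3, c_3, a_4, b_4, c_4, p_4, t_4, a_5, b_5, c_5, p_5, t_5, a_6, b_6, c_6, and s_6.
a_1 = 3.5, b_1 = 9.5, c_1 = 4.5, p_1 = 4, t_1 = 3, a_2 = 1, b_2 = 8, c_2 = 3.5, p_2 = 1.5, t_2 = 4.5, a_3 = 7.5, b_3 = 9, c_3 = 8, a_4 = 6.5, b_4 = 2.5, c_4 = 4, p_4 = 2.5, t_4 = 4.5, a_5 = 9, b_5 = 4, c_5 = 4.5, p_5 = 2.5, t_5 = 4, a_6 = 8, b_6 = 3.5, c_6 = 6.5, s_6 = 1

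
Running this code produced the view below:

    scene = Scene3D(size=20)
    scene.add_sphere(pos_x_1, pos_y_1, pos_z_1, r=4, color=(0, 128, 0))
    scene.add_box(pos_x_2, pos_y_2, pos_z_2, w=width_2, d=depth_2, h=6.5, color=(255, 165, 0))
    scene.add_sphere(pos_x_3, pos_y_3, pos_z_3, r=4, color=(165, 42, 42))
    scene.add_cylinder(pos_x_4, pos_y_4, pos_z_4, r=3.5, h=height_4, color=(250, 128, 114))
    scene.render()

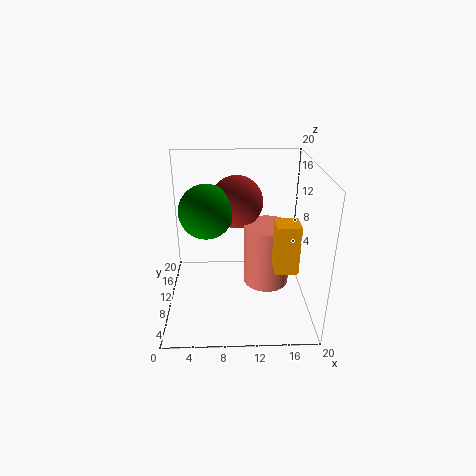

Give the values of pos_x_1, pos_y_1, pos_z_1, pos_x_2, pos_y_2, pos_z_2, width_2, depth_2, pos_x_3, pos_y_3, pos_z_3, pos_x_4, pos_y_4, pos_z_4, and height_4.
pos_x_1 = 5.5, pos_y_1 = 13.5, pos_z_1 = 12.5, pos_x_2 = 14.5, pos_y_2 = 4.5, pos_z_2 = 7.5, width_2 = 3, depth_2 = 3, pos_x_3 = 10, pos_y_3 = 16, pos_z_3 = 13, pos_x_4 = 14.5, pos_y_4 = 13, pos_z_4 = 1, height_4 = 9.5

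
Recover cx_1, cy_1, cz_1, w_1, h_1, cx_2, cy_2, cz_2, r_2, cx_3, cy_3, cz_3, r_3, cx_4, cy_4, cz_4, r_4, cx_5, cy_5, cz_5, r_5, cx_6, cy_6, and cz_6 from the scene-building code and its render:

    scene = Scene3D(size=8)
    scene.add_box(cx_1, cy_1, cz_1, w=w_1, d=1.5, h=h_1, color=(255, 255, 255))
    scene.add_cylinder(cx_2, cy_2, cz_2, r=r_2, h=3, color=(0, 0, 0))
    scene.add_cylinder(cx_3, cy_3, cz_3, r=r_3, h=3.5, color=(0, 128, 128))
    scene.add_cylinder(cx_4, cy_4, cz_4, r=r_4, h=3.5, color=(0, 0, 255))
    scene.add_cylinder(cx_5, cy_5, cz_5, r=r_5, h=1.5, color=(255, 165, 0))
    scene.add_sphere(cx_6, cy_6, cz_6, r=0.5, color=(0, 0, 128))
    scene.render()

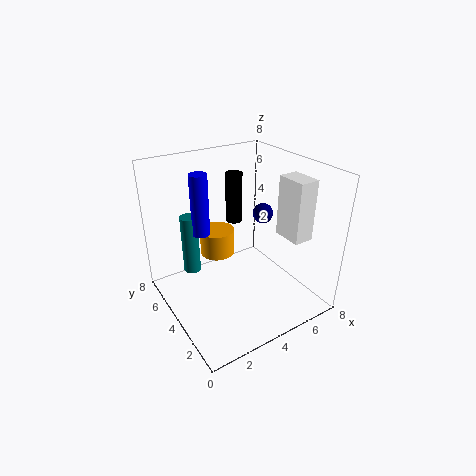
cx_1 = 5
cy_1 = 0.5
cz_1 = 5
w_1 = 1
h_1 = 3
cx_2 = 5
cy_2 = 6
cz_2 = 4
r_2 = 0.5
cx_3 = 2
cy_3 = 6
cz_3 = 1.5
r_3 = 0.5
cx_4 = 2.5
cy_4 = 5.5
cz_4 = 4
r_4 = 0.5
cx_5 = 3.5
cy_5 = 5.5
cz_5 = 2.5
r_5 = 1
cx_6 = 4.5
cy_6 = 2.5
cz_6 = 6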